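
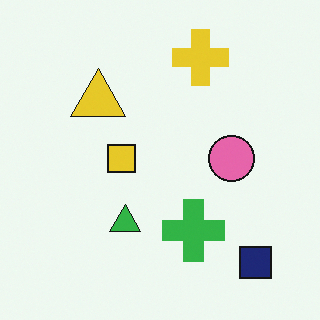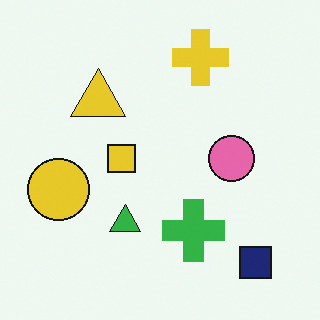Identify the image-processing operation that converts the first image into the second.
The transformation is: overlaid with an additional yellow circle.

A yellow circle appears in the second image that is absent from the first.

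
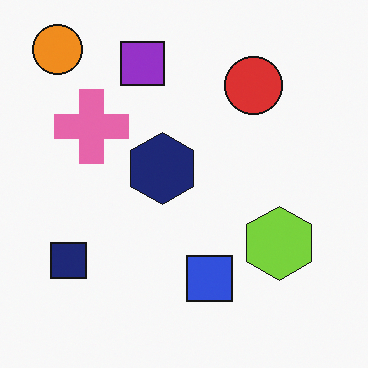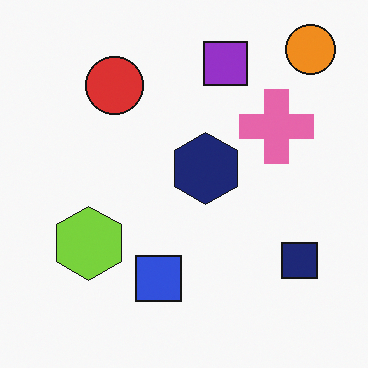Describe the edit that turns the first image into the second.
This is the original image flipped horizontally (left ↔ right).

The orange circle is in the top-left of the first image and the top-right of the second — shapes on opposite sides of the vertical midline have swapped in a mirror flip.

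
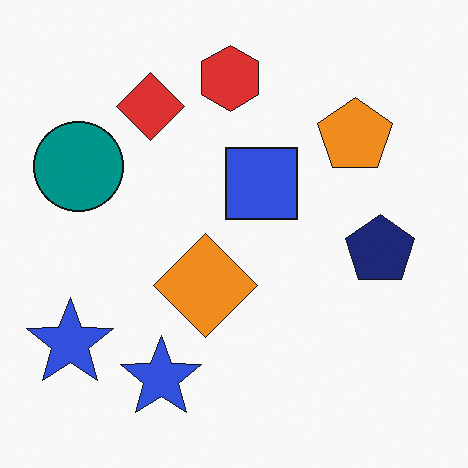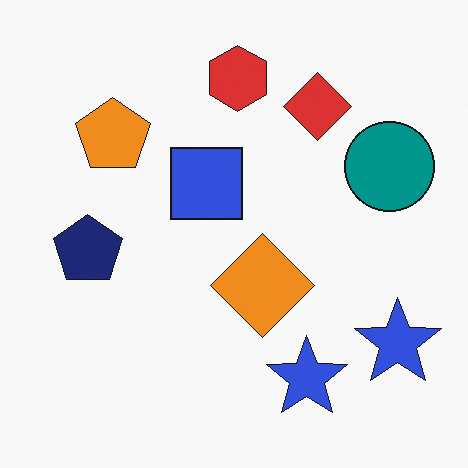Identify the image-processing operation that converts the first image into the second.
This is the original image flipped horizontally (left ↔ right).

The teal circle is in the left of the first image and the right of the second — shapes on opposite sides of the vertical midline have swapped in a mirror flip.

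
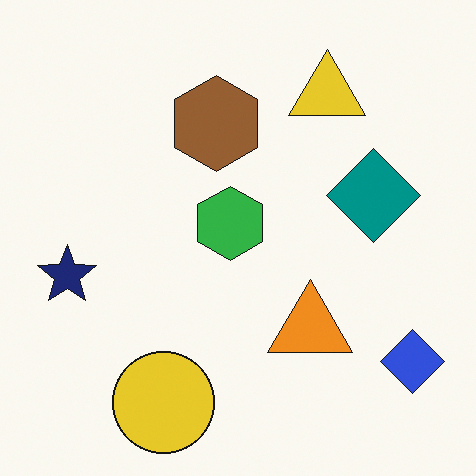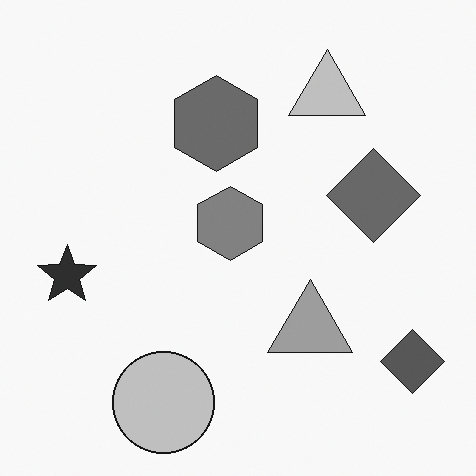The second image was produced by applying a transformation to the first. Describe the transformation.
The transformation is: converted to grayscale.

All color is removed — every shape is now a shade of grey.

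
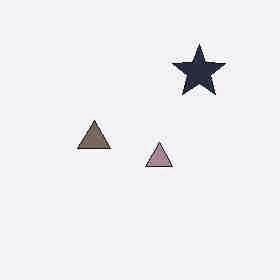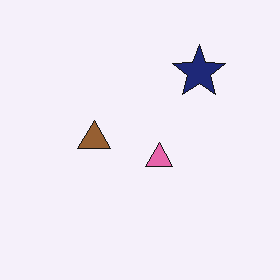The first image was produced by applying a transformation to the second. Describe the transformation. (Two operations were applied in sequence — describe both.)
Degraded with heavy JPEG compression, then heavily desaturated.

Blocky 8×8 compression artifacts appear around shape edges and the flat background shows ringing — characteristic JPEG degradation. All colors are more muted and greyish — a global saturation change.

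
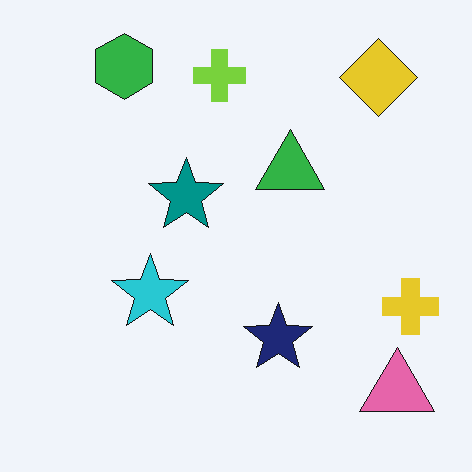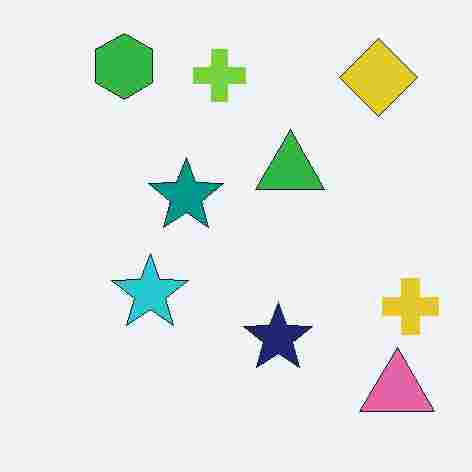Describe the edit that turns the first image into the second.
It was degraded with heavy JPEG compression.

Blocky 8×8 compression artifacts appear around shape edges and the flat background shows ringing — characteristic JPEG degradation.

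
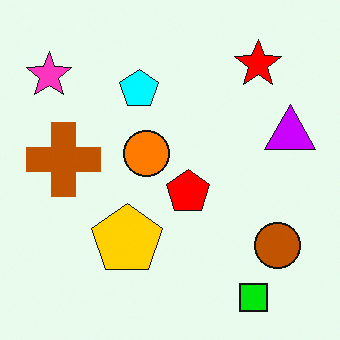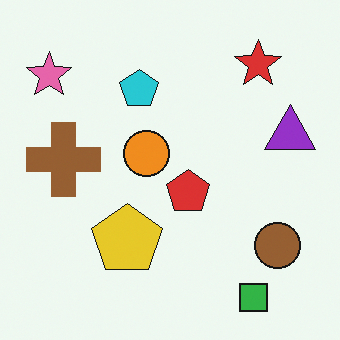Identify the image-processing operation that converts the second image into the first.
It was heavily oversaturated.

All colors are more vivid — a global saturation change.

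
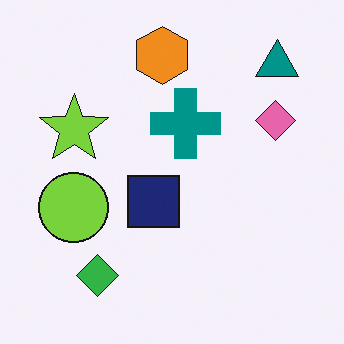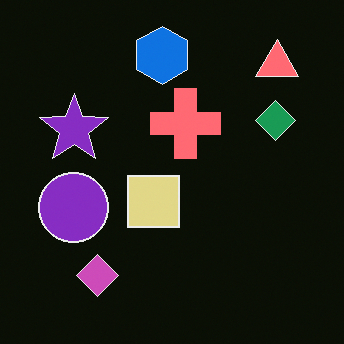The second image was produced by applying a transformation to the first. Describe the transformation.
The transformation is: color-inverted (negative).

The light background has become dark and every shape's color is its complement — a photographic negative.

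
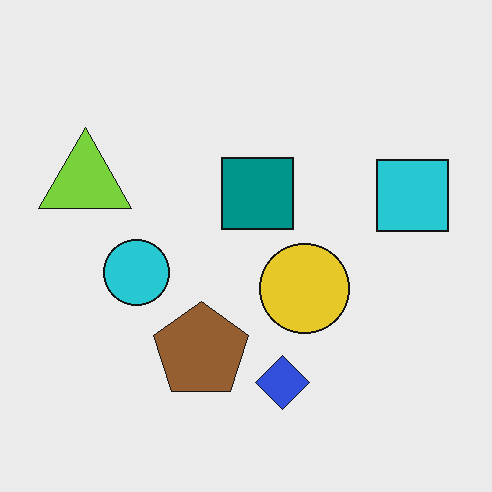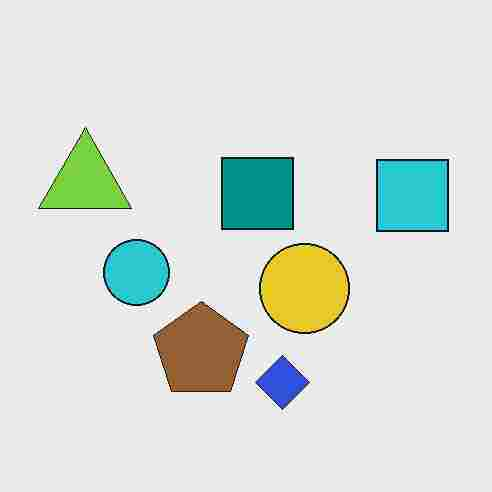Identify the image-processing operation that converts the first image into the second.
The second image is the first heavily JPEG-compressed with obvious blocking artifacts.

Blocky 8×8 compression artifacts appear around shape edges and the flat background shows ringing — characteristic JPEG degradation.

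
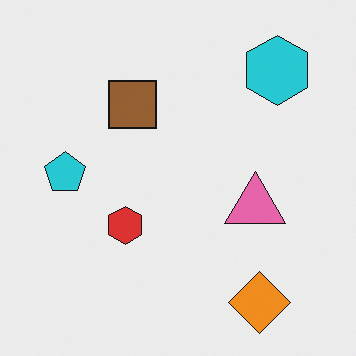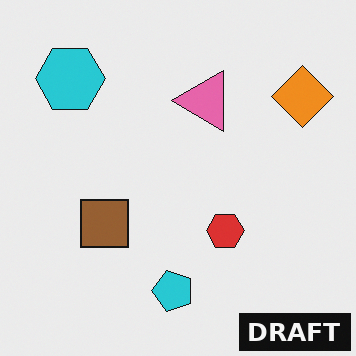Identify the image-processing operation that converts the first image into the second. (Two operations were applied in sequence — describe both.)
The second image is the first rotated 90° counter-clockwise, then watermarked with the text "DRAFT" in the lower-right corner.

The orange diamond sits in the bottom-right of the first image and the top-right of the second — consistent with a whole-image 90° counter-clockwise rotation. A dark label reading "DRAFT" appears in the lower-right corner.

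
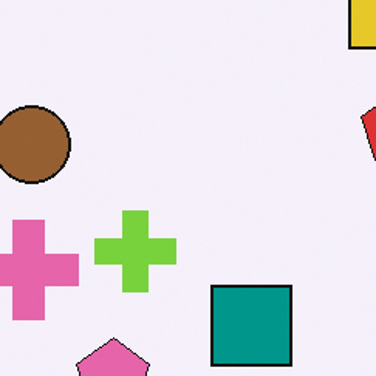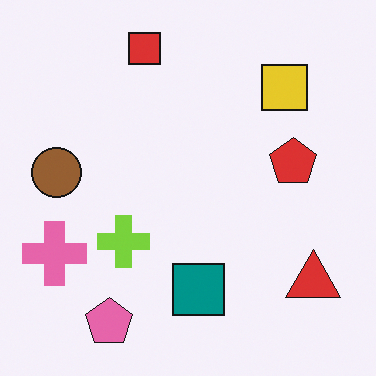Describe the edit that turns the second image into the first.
Cropped slightly and scaled back up.

The visible shapes are larger and the field of view is narrower; shapes near the original edges may be partly or wholly outside the frame — a crop-and-rescale.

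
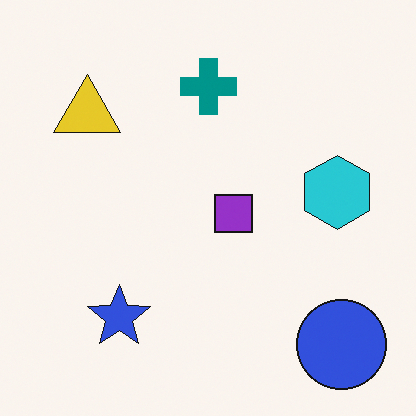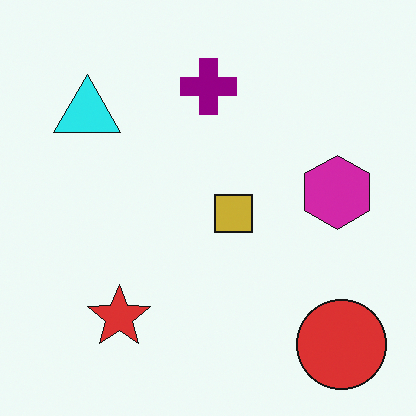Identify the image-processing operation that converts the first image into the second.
The image was hue-shifted by a moderate amount.

Every shape's color has rotated by the same amount around the hue wheel — a uniform hue shift.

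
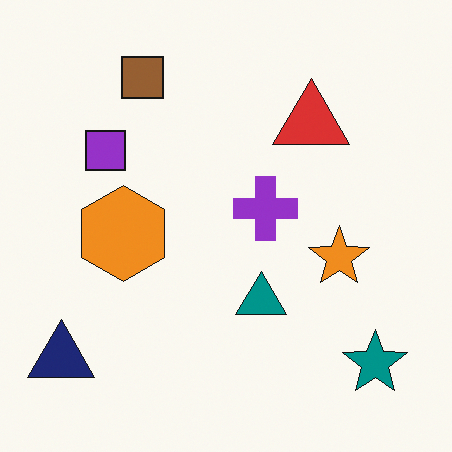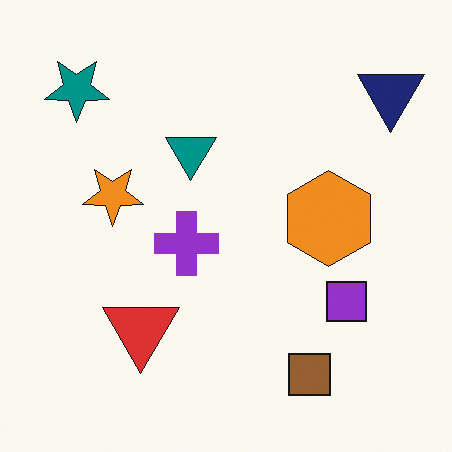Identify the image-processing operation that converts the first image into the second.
The image was rotated 180°.

The navy triangle sits in the bottom-left of the first image and the top-right of the second — consistent with a whole-image 180° rotation.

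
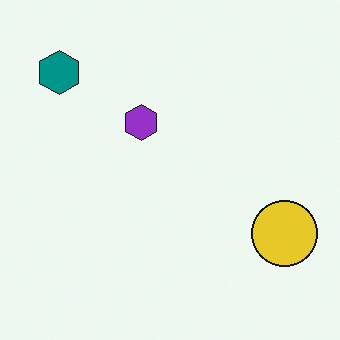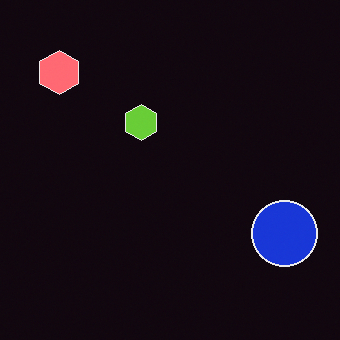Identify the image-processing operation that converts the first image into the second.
It was color-inverted (negative).

The light background has become dark and every shape's color is its complement — a photographic negative.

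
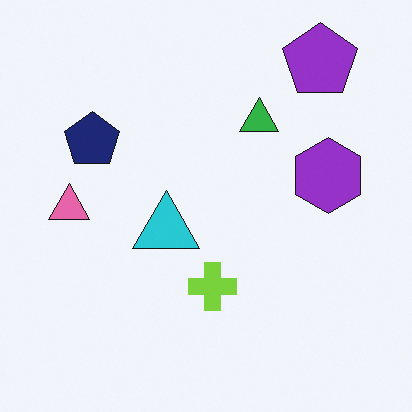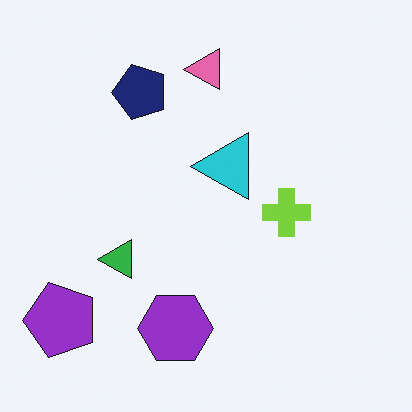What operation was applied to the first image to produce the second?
The second image is the first transposed (reflected across the top-left ↔ bottom-right diagonal).

Shapes have swapped their row and column positions — what was in the top-right is now in the bottom-left — a diagonal reflection.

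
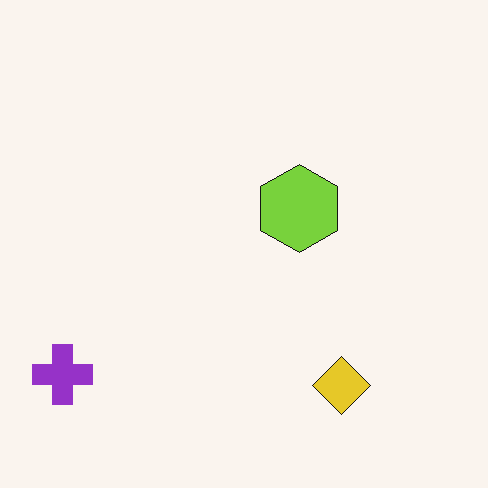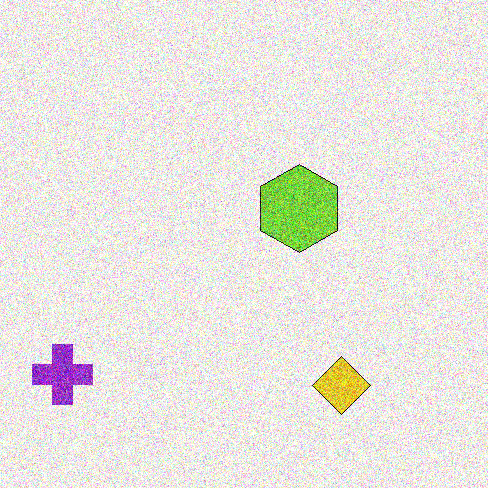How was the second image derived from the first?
The transformation is: degraded with strong gaussian noise.

Random speckle covers the whole image, including the flat background.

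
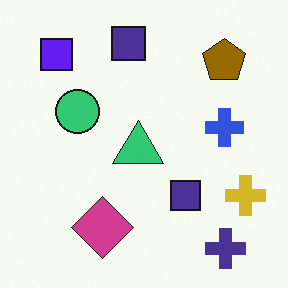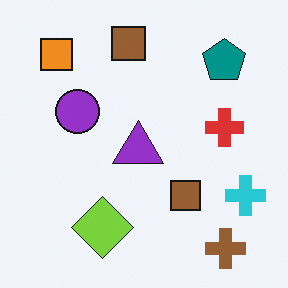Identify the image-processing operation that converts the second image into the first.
The image was hue-shifted through roughly half the color wheel.

Every shape's color has rotated by the same amount around the hue wheel — a uniform hue shift.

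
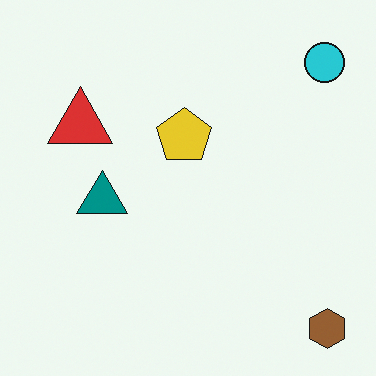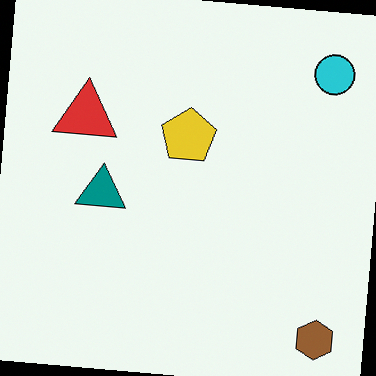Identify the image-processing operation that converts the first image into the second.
The second image is the first rotated clockwise by a slight angle.

Every shape is tilted by the same angle and the image corners show triangular fill wedges — a whole-image rotation by a non-right angle.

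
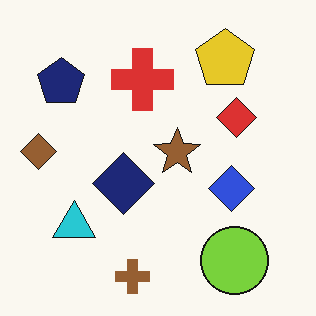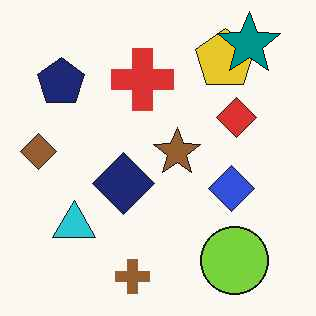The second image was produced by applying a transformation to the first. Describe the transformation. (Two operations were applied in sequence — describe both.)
The transformation is: given moderate JPEG compression, then overlaid with an additional teal star.

Blocky 8×8 compression artifacts appear around shape edges and the flat background shows ringing — characteristic JPEG degradation. A teal star appears in the second image that is absent from the first.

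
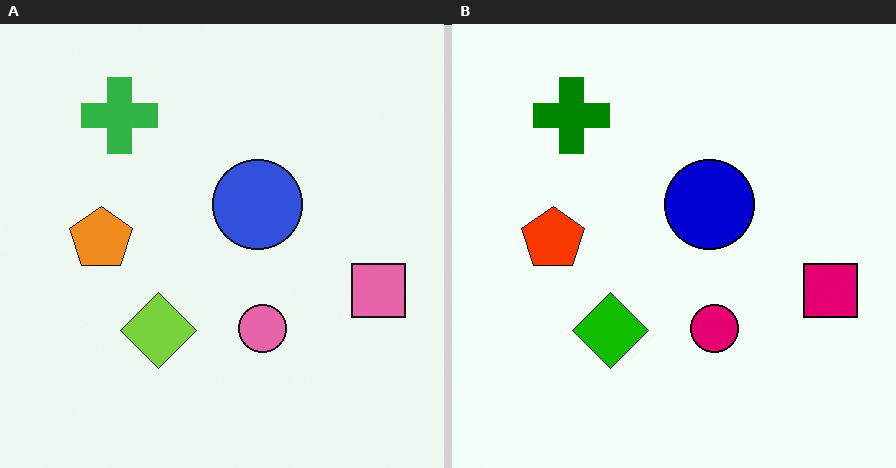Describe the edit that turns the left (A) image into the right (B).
The image was given much higher contrast.

Tones are pushed away from mid-grey across the whole image — a global contrast change.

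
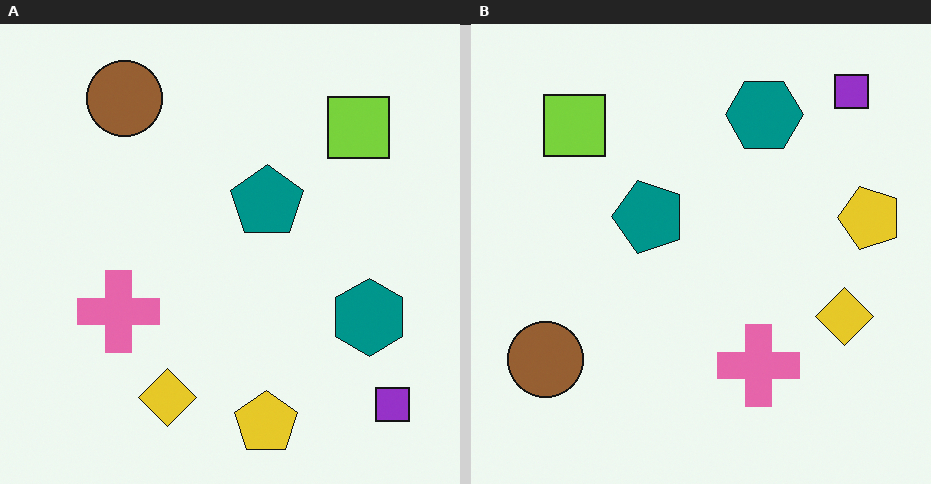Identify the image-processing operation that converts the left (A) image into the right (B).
The right (B) image is the left (A) rotated 90° counter-clockwise.

The purple square sits in the bottom-right of the left (A) image and the top-right of the right (B) — consistent with a whole-image 90° counter-clockwise rotation.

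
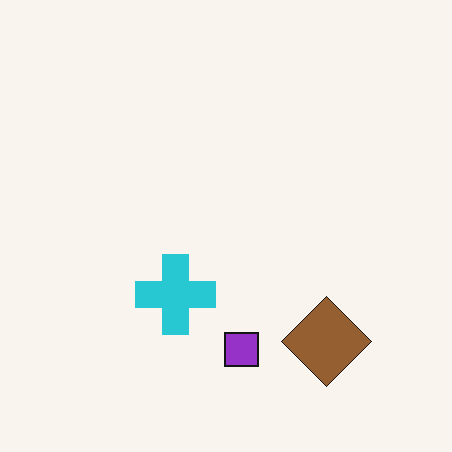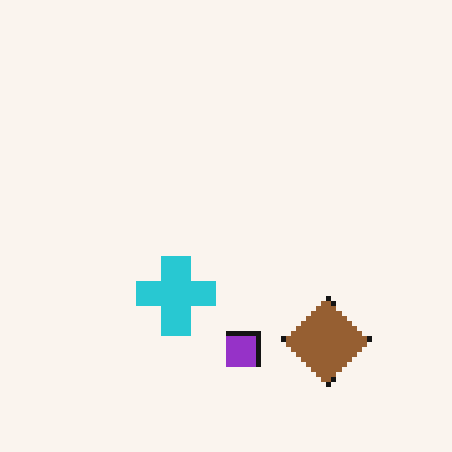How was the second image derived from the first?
The image was mildly pixelated.

Shapes are reduced to large square blocks; fine edges and outlines are lost — a downscale-then-upscale (mosaic) effect.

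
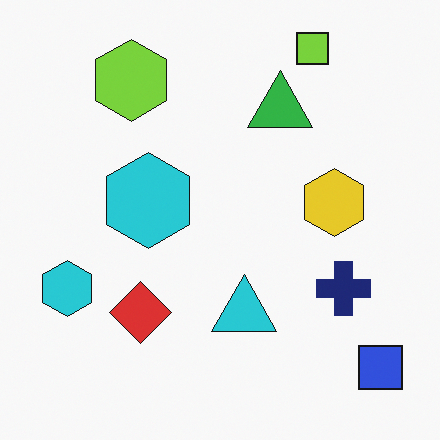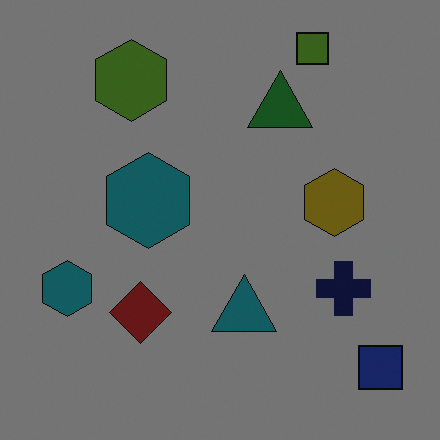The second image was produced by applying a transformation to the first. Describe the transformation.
The transformation is: substantially darkened.

Every pixel — background and shapes alike — is uniformly darkened.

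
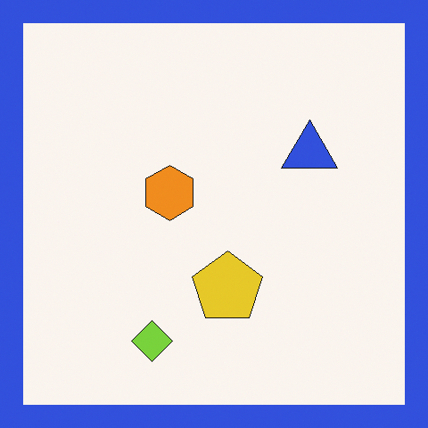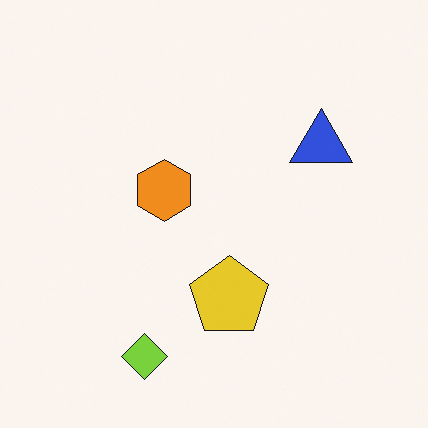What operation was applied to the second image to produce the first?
Framed with a blue border.

A solid blue frame runs around the edge of the first image, with the content slightly shrunk inside it.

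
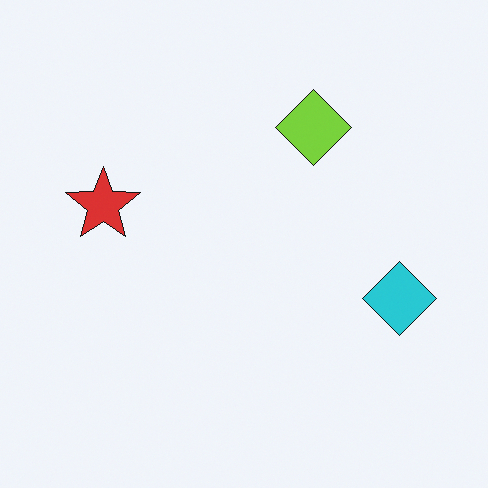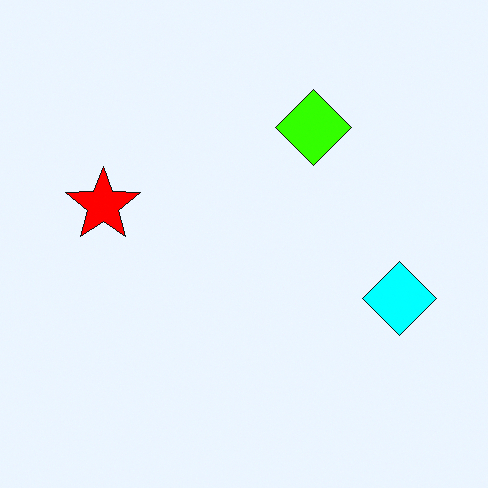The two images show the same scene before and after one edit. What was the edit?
This is the original image heavily oversaturated.

All colors are more vivid — a global saturation change.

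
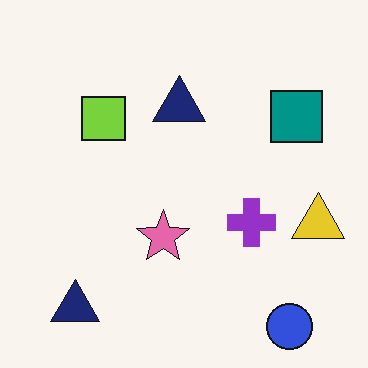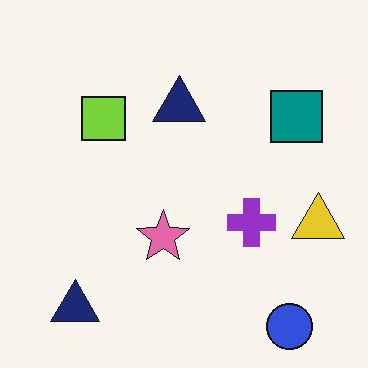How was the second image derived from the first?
The image was given moderate JPEG compression.

Blocky 8×8 compression artifacts appear around shape edges and the flat background shows ringing — characteristic JPEG degradation.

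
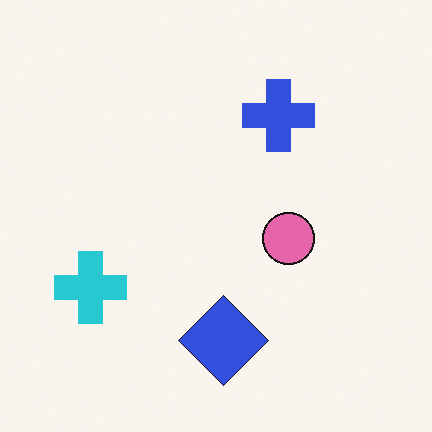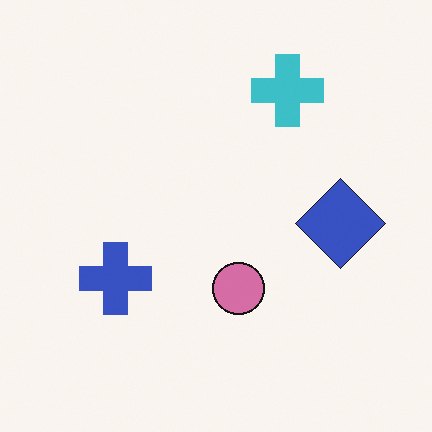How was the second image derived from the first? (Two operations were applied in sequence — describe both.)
The transformation is: transposed (reflected across the top-left ↔ bottom-right diagonal), then slightly desaturated.

Shapes have swapped their row and column positions — what was in the top-right is now in the bottom-left — a diagonal reflection. All colors are more muted and greyish — a global saturation change.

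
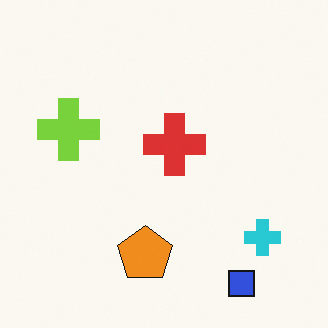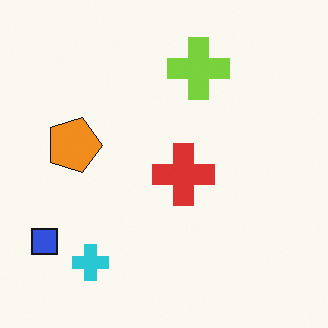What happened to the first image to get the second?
The transformation is: rotated 90° clockwise.

The blue square sits in the bottom-right of the first image and the bottom-left of the second — consistent with a whole-image 90° clockwise rotation.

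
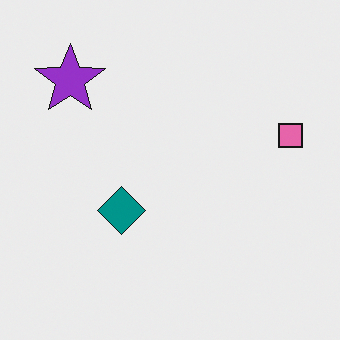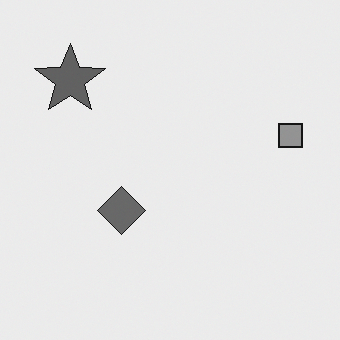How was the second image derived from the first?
Converted to grayscale.

All color is removed — every shape is now a shade of grey.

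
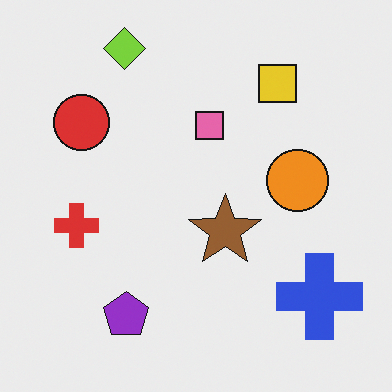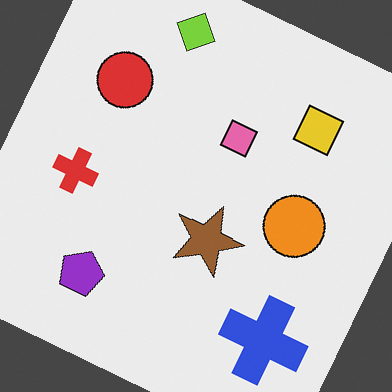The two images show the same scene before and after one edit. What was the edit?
The transformation is: rotated clockwise by a moderate amount.

Every shape is tilted by the same angle and the image corners show triangular fill wedges — a whole-image rotation by a non-right angle.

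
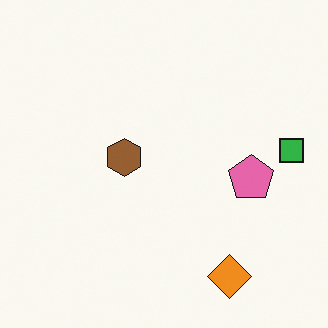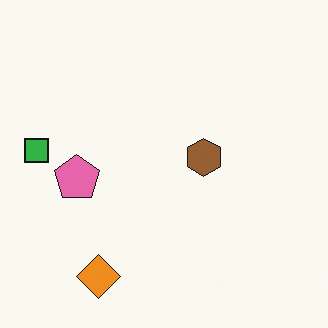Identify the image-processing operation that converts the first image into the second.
The image was flipped horizontally (left ↔ right).

The green square is in the right of the first image and the left of the second — shapes on opposite sides of the vertical midline have swapped in a mirror flip.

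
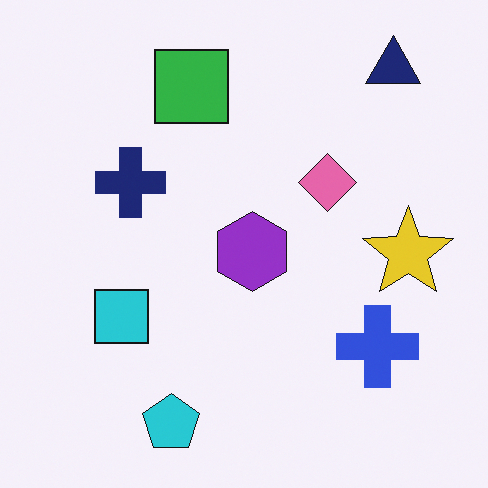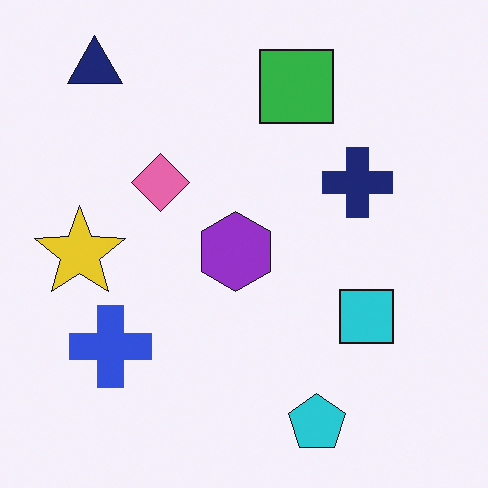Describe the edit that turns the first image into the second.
The second image is the first flipped horizontally (left ↔ right).

The yellow star is in the right of the first image and the left of the second — shapes on opposite sides of the vertical midline have swapped in a mirror flip.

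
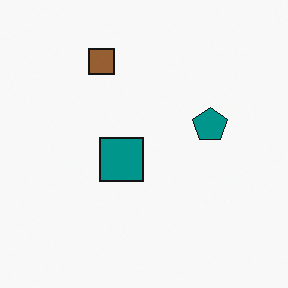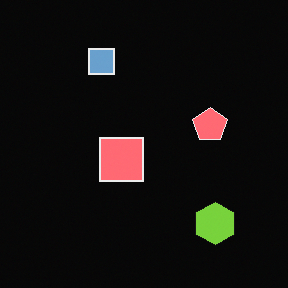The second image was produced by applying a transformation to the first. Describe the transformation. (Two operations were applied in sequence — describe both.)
The transformation is: color-inverted (negative), then overlaid with an additional lime hexagon.

The light background has become dark and every shape's color is its complement — a photographic negative. A lime hexagon appears in the second image that is absent from the first.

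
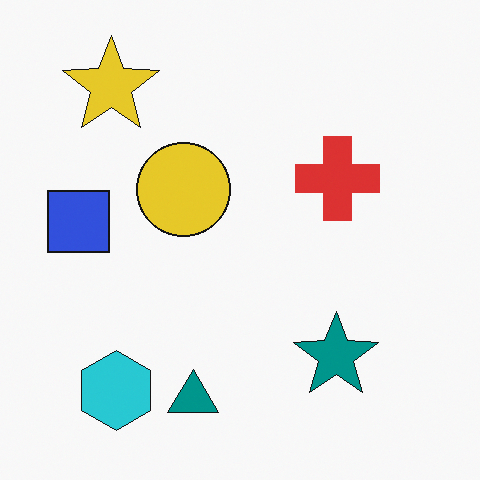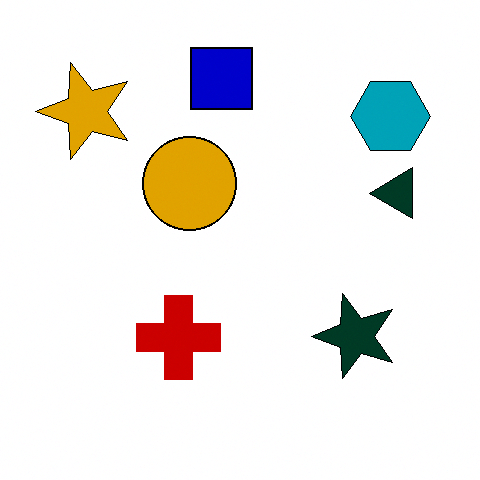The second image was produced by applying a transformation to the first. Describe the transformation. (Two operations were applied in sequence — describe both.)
The transformation is: transposed (reflected across the top-left ↔ bottom-right diagonal), then given much higher contrast.

Shapes have swapped their row and column positions — what was in the top-right is now in the bottom-left — a diagonal reflection. Tones are pushed away from mid-grey across the whole image — a global contrast change.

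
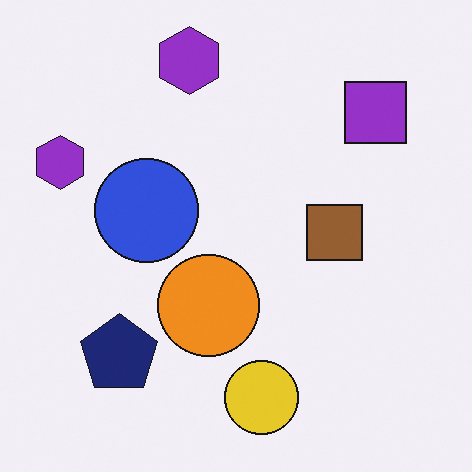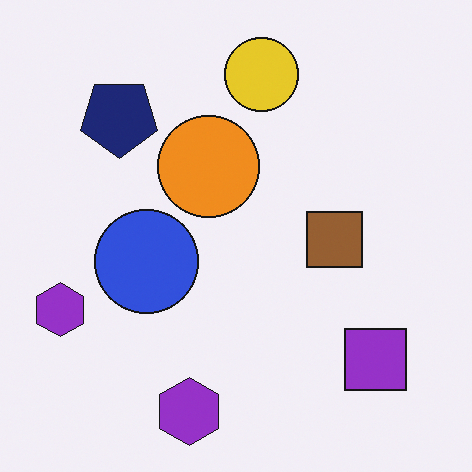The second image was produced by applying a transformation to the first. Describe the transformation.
This is the original image flipped vertically (top ↔ bottom).

The yellow circle is in the bottom of the first image and the top of the second — shapes on opposite sides of the horizontal midline have swapped in a mirror flip.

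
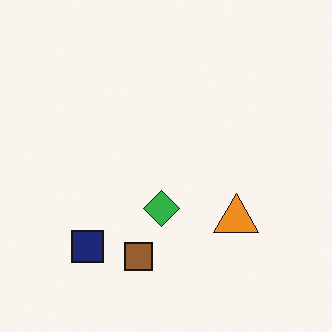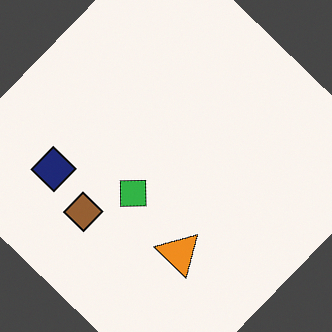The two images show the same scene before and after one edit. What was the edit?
This is the original image rotated clockwise by a large amount — several tens of degrees.

Every shape is tilted by the same angle and the image corners show triangular fill wedges — a whole-image rotation by a non-right angle.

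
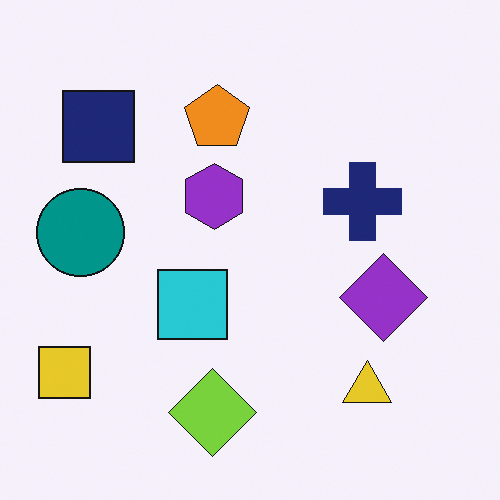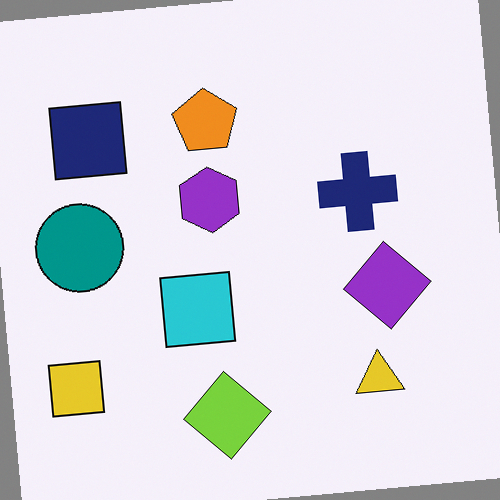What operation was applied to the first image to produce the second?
Rotated counter-clockwise by a small amount.

Every shape is tilted by the same angle and the image corners show triangular fill wedges — a whole-image rotation by a non-right angle.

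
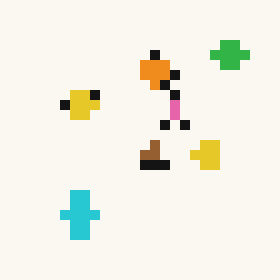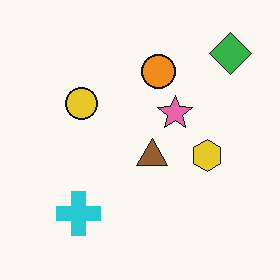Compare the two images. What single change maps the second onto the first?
It was heavily pixelated into large blocks.

Shapes are reduced to large square blocks; fine edges and outlines are lost — a downscale-then-upscale (mosaic) effect.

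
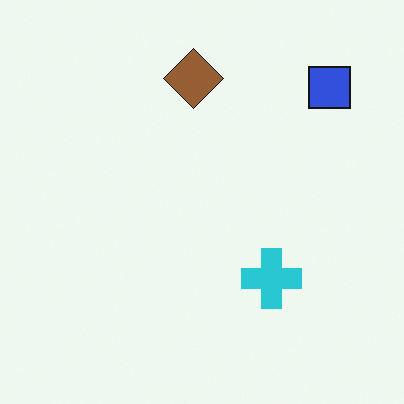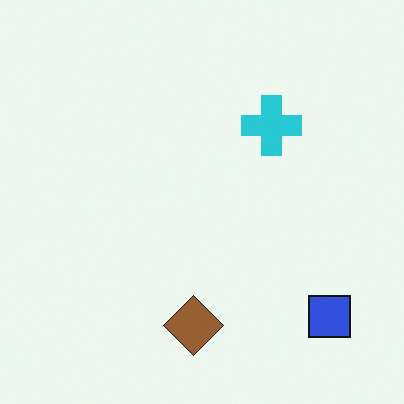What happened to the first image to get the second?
The second image is the first flipped vertically (top ↔ bottom).

The brown diamond is in the top of the first image and the bottom of the second — shapes on opposite sides of the horizontal midline have swapped in a mirror flip.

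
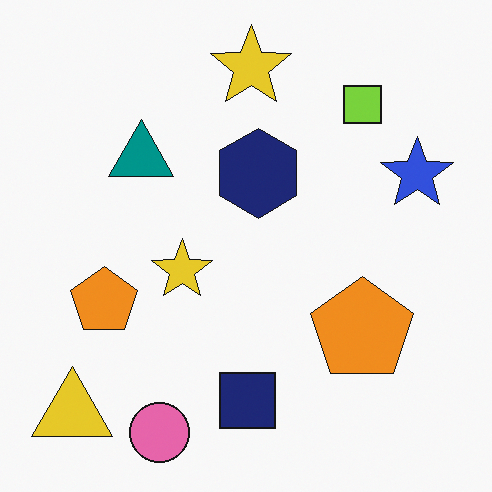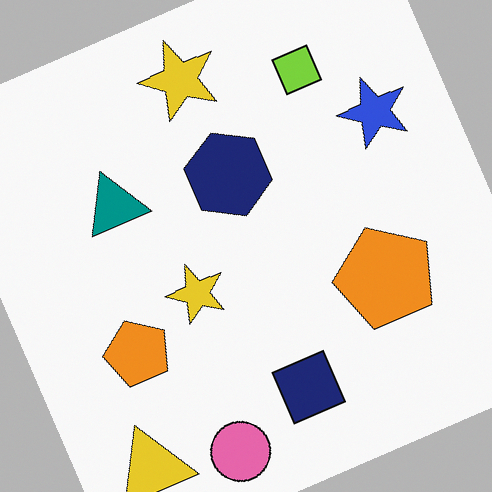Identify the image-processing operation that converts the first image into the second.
It was rotated counter-clockwise by a clearly visible amount.

Every shape is tilted by the same angle and the image corners show triangular fill wedges — a whole-image rotation by a non-right angle.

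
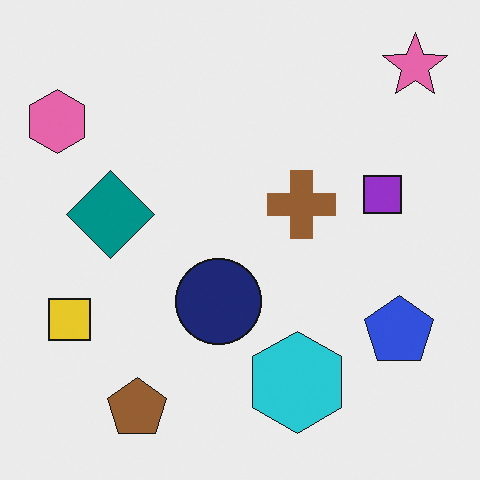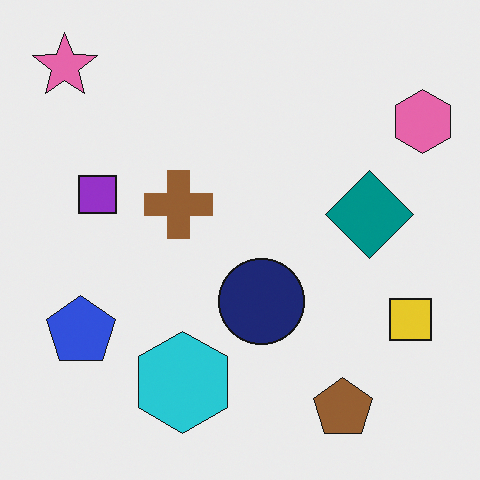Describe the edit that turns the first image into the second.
This is the original image flipped horizontally (left ↔ right).

The pink hexagon is in the top-left of the first image and the top-right of the second — shapes on opposite sides of the vertical midline have swapped in a mirror flip.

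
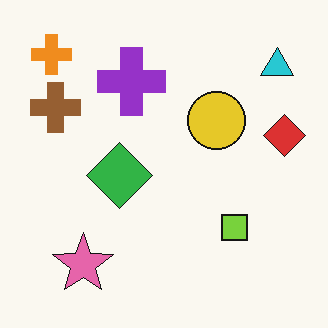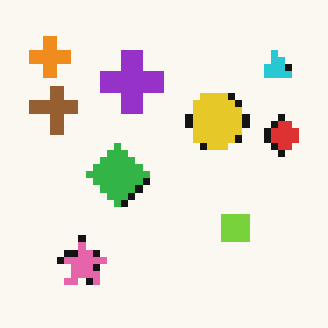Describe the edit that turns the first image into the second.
The image was pixelated into visible square blocks.

Shapes are reduced to large square blocks; fine edges and outlines are lost — a downscale-then-upscale (mosaic) effect.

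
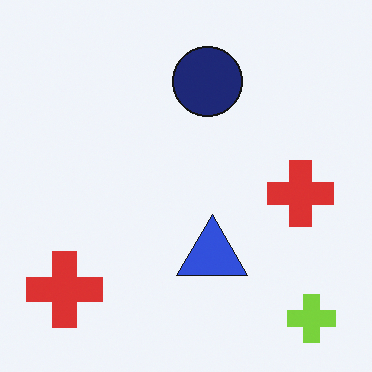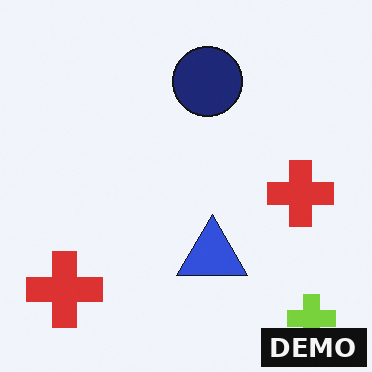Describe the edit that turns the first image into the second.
The image was watermarked with the text "DEMO" in the lower-right corner.

A dark label reading "DEMO" appears in the lower-right corner.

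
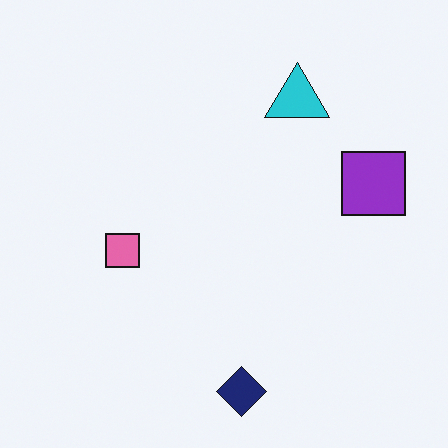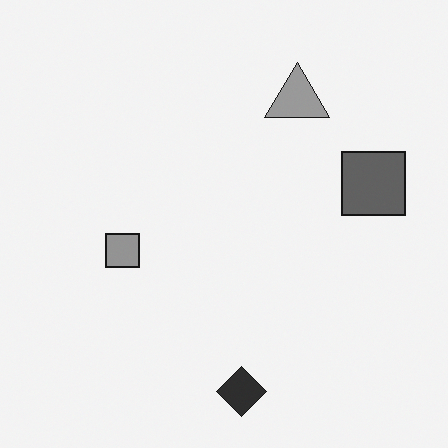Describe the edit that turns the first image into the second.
The second image is the first converted to grayscale.

All color is removed — every shape is now a shade of grey.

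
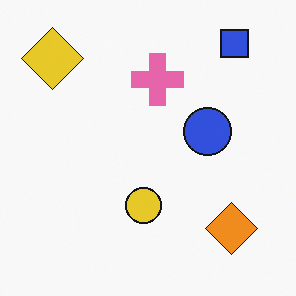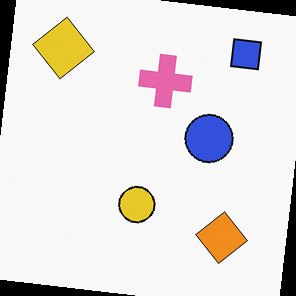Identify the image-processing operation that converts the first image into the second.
The image was rotated clockwise by a slight angle.

Every shape is tilted by the same angle and the image corners show triangular fill wedges — a whole-image rotation by a non-right angle.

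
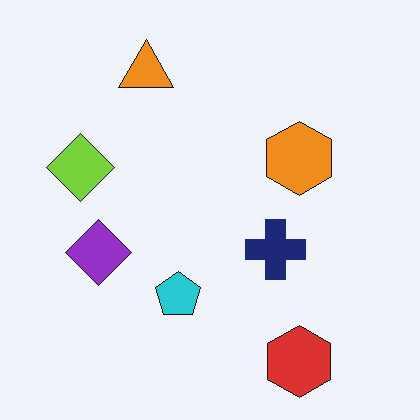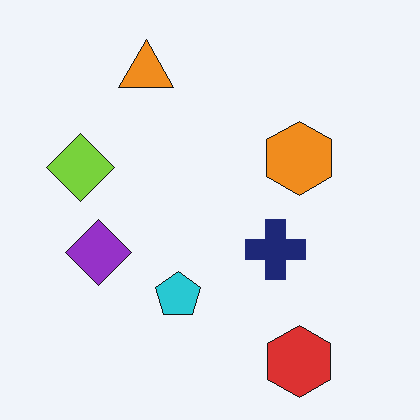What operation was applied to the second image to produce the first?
This is the original image JPEG-compressed with visible artifacts.

Blocky 8×8 compression artifacts appear around shape edges and the flat background shows ringing — characteristic JPEG degradation.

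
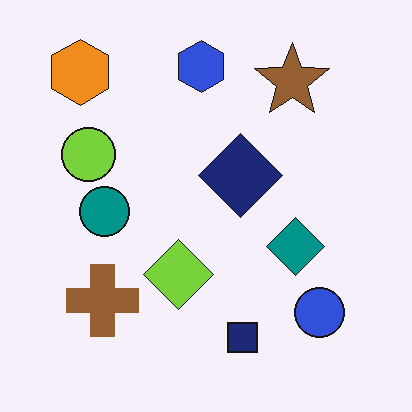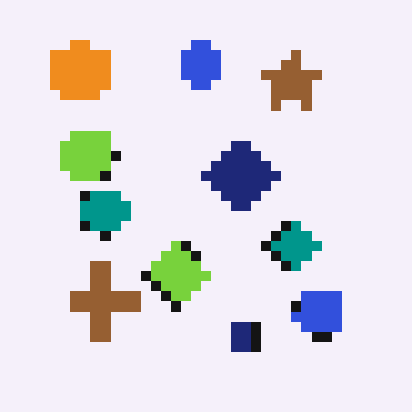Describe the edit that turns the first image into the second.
The image was coarsely pixelated.

Shapes are reduced to large square blocks; fine edges and outlines are lost — a downscale-then-upscale (mosaic) effect.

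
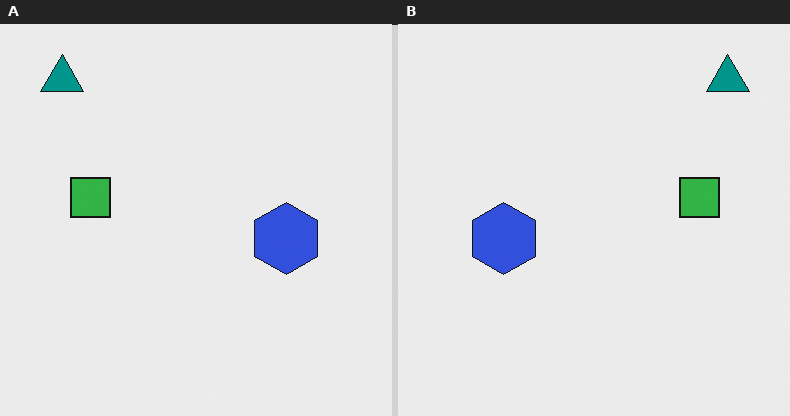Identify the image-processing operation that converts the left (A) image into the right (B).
The right (B) image is the left (A) flipped horizontally (left ↔ right).

The teal triangle is in the top-left of the left (A) image and the top-right of the right (B) — shapes on opposite sides of the vertical midline have swapped in a mirror flip.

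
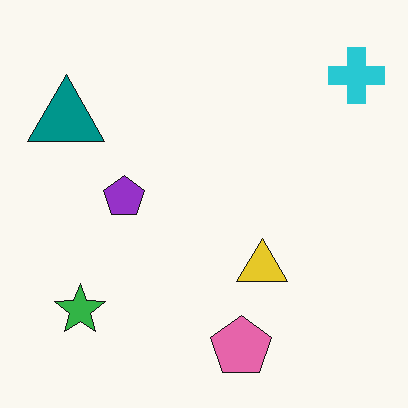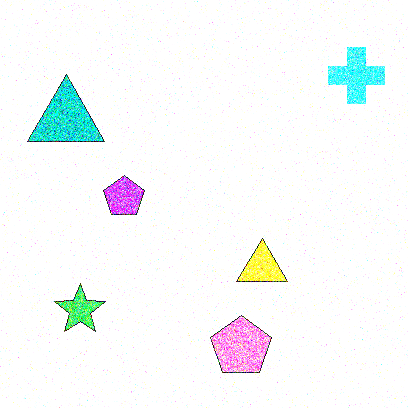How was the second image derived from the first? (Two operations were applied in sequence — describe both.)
The second image is the first degraded with strong gaussian noise, then brightened a lot.

Random speckle covers the whole image, including the flat background. Every pixel — background and shapes alike — is uniformly brightened.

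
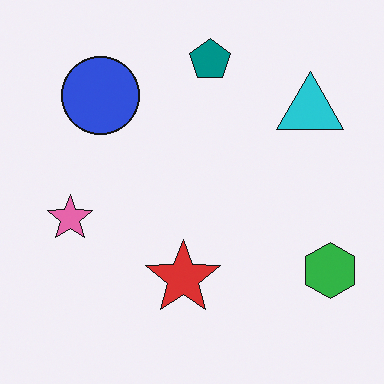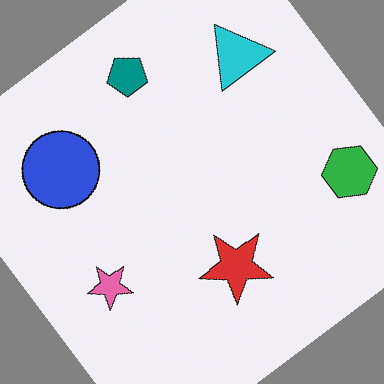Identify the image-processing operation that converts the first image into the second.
The transformation is: rotated counter-clockwise by a large amount — several tens of degrees.

Every shape is tilted by the same angle and the image corners show triangular fill wedges — a whole-image rotation by a non-right angle.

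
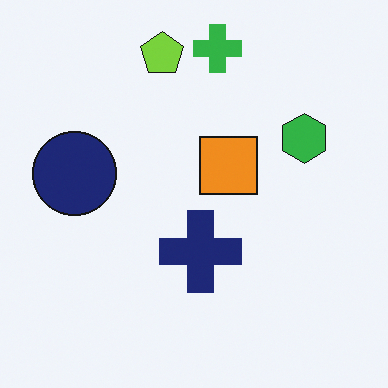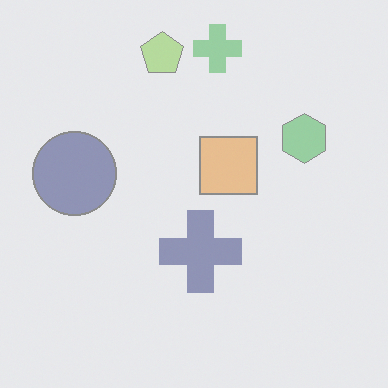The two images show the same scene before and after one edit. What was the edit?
This is the original image washed out (contrast reduced).

Tones are pushed toward mid-grey across the whole image — a global contrast change.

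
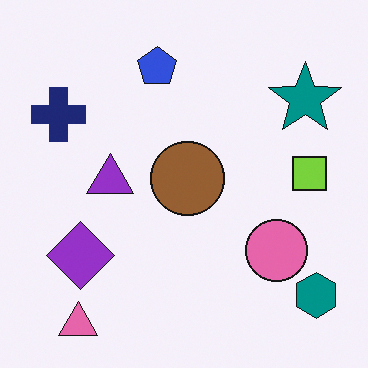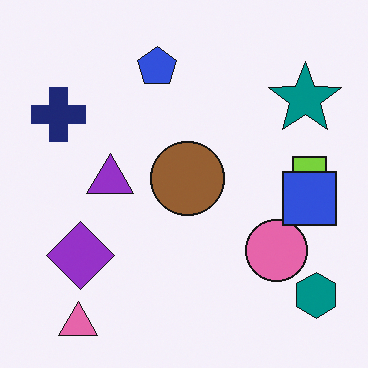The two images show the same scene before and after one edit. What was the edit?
The image was overlaid with an additional blue square.

A blue square appears in the second image that is absent from the first.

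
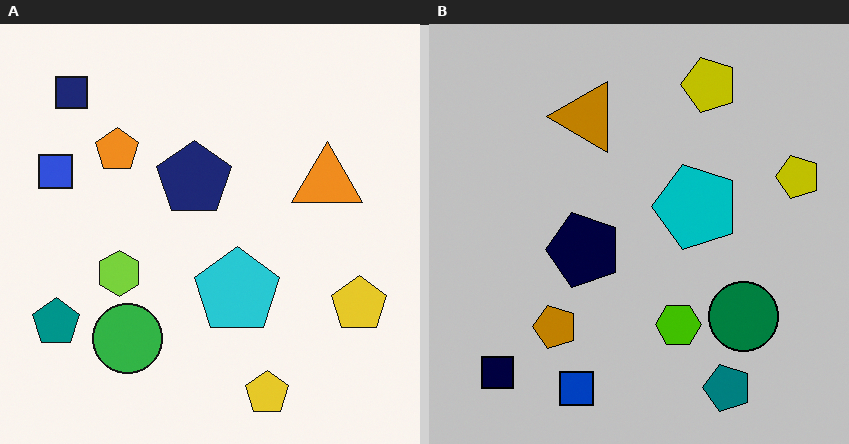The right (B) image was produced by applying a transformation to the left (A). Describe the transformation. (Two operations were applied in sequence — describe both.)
Rotated 90° counter-clockwise, then heavily posterized to just a handful of flat colors.

The navy square sits in the top-left of the left (A) image and the bottom-left of the right (B) — consistent with a whole-image 90° counter-clockwise rotation. Each flat color has snapped to a coarser quantized level — most visibly, the near-white background has dropped to a flat grey.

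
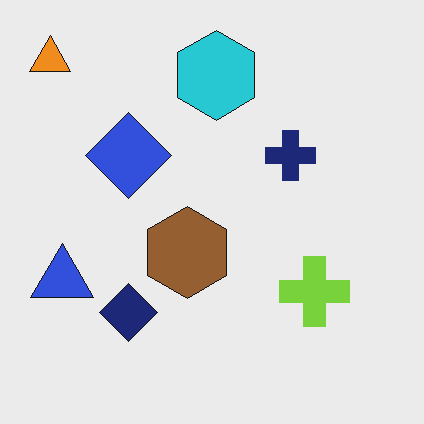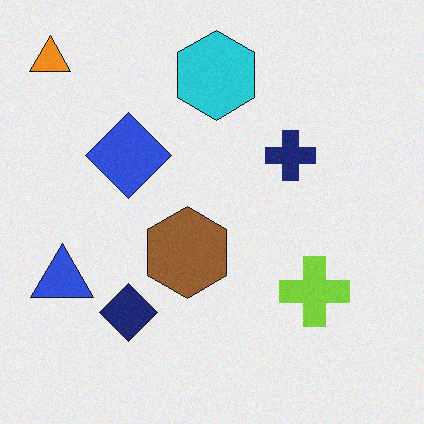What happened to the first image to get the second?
Degraded with light additive noise.

Random speckle covers the whole image, including the flat background.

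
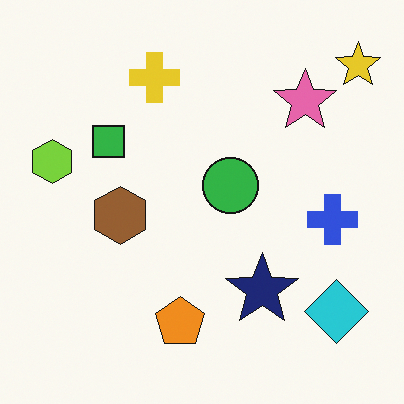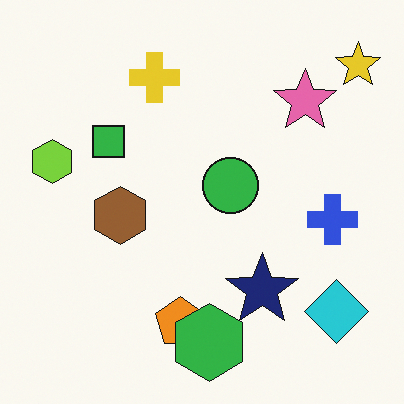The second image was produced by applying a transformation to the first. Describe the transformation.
The transformation is: overlaid with an additional green hexagon.

A green hexagon appears in the second image that is absent from the first.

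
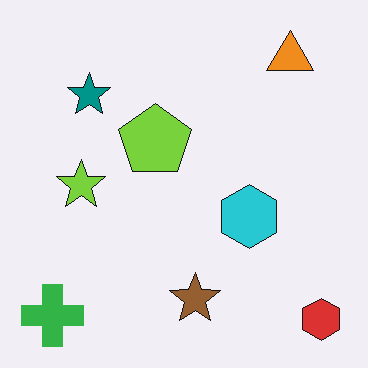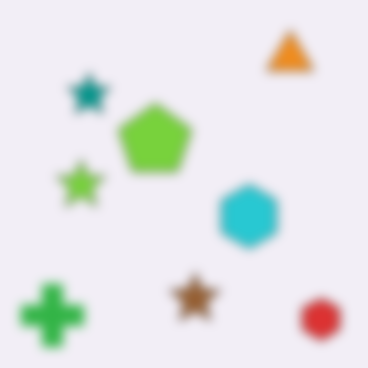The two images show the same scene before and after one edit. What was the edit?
Strongly gaussian-blurred.

Shape edges and outlines are uniformly softened across the whole image.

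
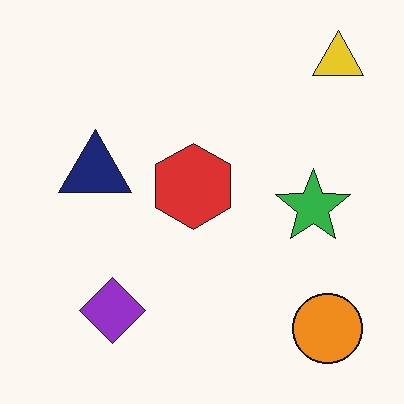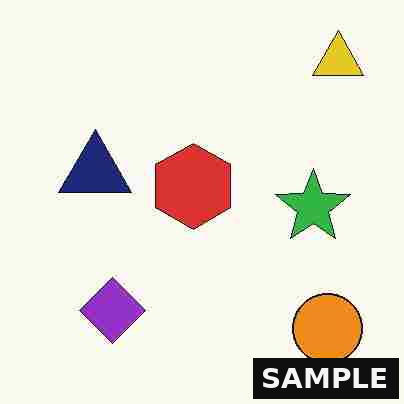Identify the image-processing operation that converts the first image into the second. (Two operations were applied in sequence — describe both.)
The image was heavily JPEG-compressed with obvious blocking artifacts, then watermarked with the text "SAMPLE" in the lower-right corner.

Blocky 8×8 compression artifacts appear around shape edges and the flat background shows ringing — characteristic JPEG degradation. A dark label reading "SAMPLE" appears in the lower-right corner.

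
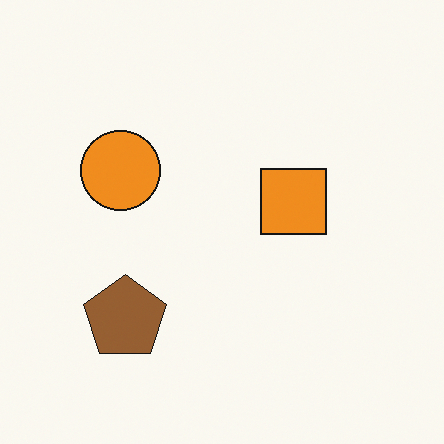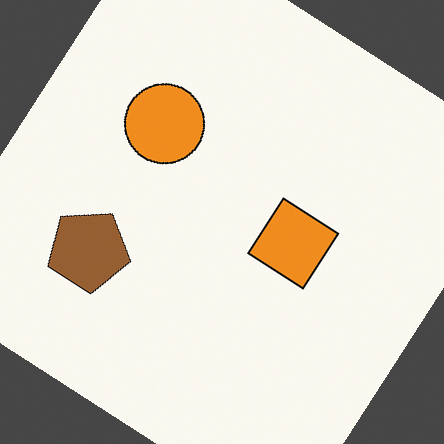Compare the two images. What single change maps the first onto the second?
This is the original image rotated clockwise by a large amount — several tens of degrees.

Every shape is tilted by the same angle and the image corners show triangular fill wedges — a whole-image rotation by a non-right angle.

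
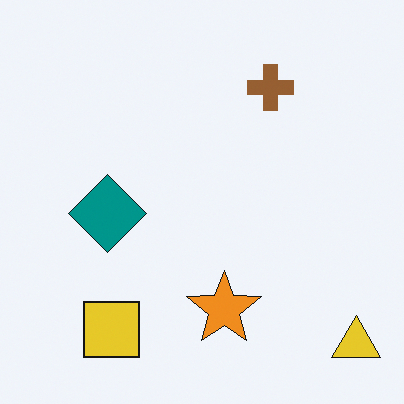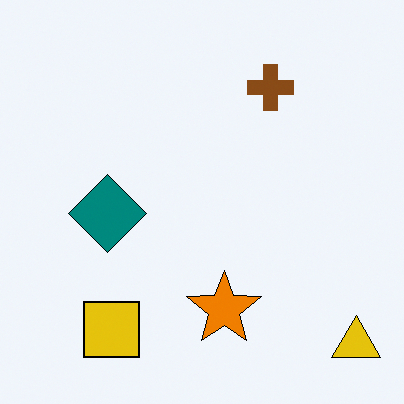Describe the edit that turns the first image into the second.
The second image is the first given slightly increased contrast.

Tones are pushed away from mid-grey across the whole image — a global contrast change.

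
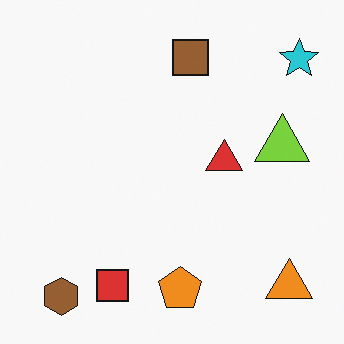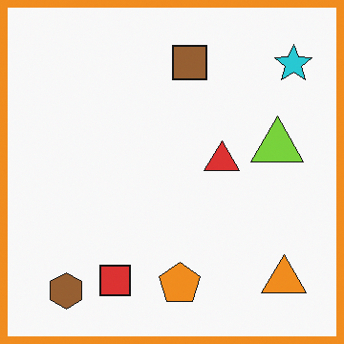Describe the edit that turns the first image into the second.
The transformation is: framed with a orange border.

A solid orange frame runs around the edge of the second image, with the content slightly shrunk inside it.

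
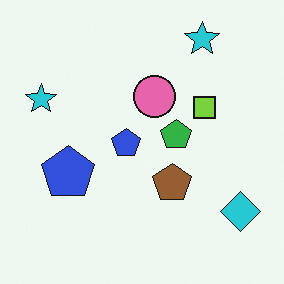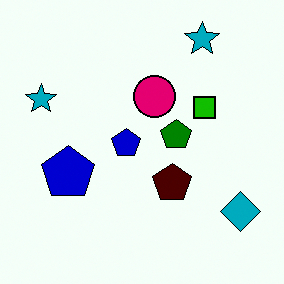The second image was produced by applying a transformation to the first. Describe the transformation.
The second image is the first given much higher contrast.

Tones are pushed away from mid-grey across the whole image — a global contrast change.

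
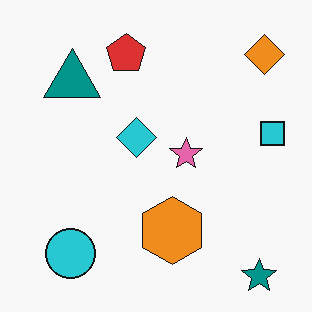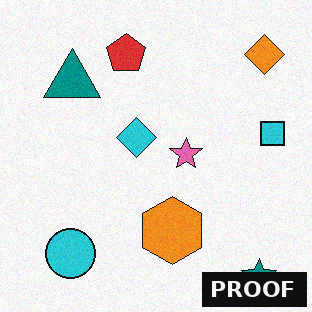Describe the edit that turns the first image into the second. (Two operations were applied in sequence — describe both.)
Degraded with subtle gaussian noise, then watermarked with the text "PROOF" in the lower-right corner.

Random speckle covers the whole image, including the flat background. A dark label reading "PROOF" appears in the lower-right corner.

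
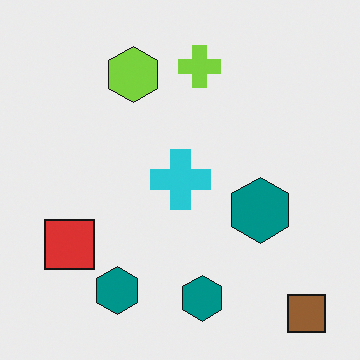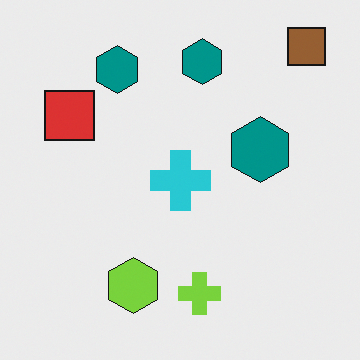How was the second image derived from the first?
The image was flipped vertically (top ↔ bottom).

The brown square is in the bottom-right of the first image and the top-right of the second — shapes on opposite sides of the horizontal midline have swapped in a mirror flip.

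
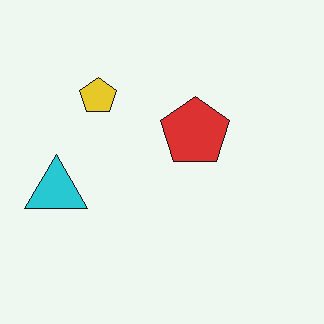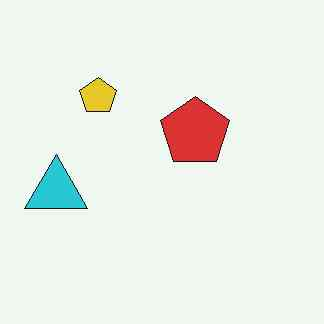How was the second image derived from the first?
The image was given moderate JPEG compression.

Blocky 8×8 compression artifacts appear around shape edges and the flat background shows ringing — characteristic JPEG degradation.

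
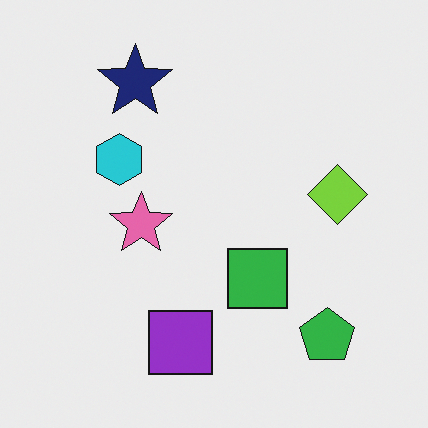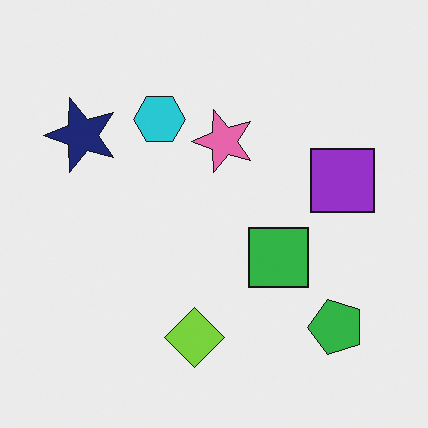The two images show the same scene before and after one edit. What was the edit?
The image was transposed (reflected across the top-left ↔ bottom-right diagonal).

Shapes have swapped their row and column positions — what was in the top-right is now in the bottom-left — a diagonal reflection.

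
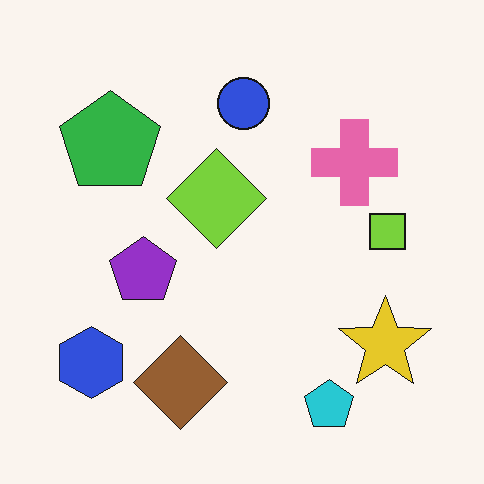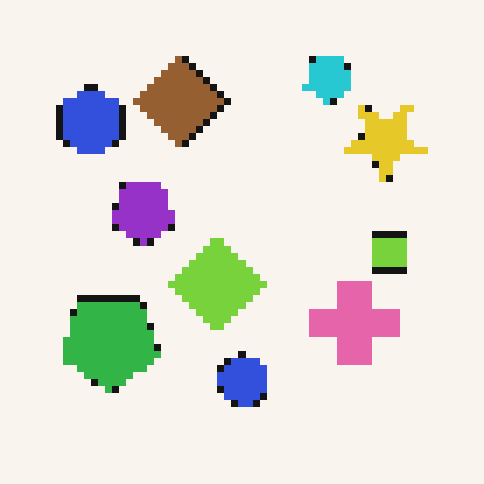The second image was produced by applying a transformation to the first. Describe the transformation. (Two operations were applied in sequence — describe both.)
It was flipped vertically (top ↔ bottom), then moderately pixelated.

The cyan pentagon is in the bottom-right of the first image and the top-right of the second — shapes on opposite sides of the horizontal midline have swapped in a mirror flip. Shapes are reduced to large square blocks; fine edges and outlines are lost — a downscale-then-upscale (mosaic) effect.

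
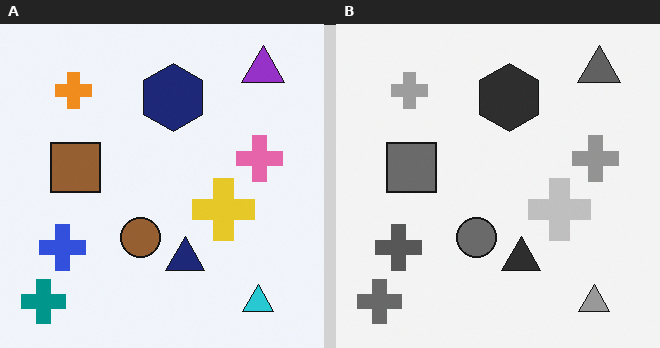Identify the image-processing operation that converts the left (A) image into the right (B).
The transformation is: converted to grayscale.

All color is removed — every shape is now a shade of grey.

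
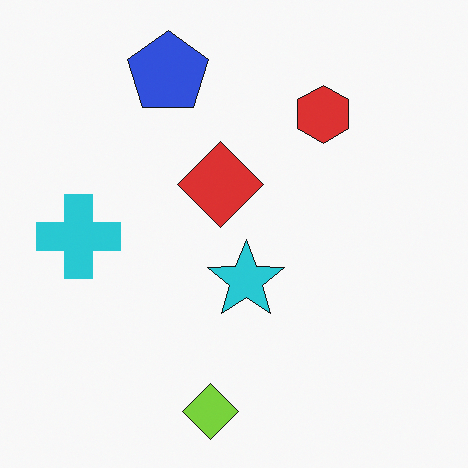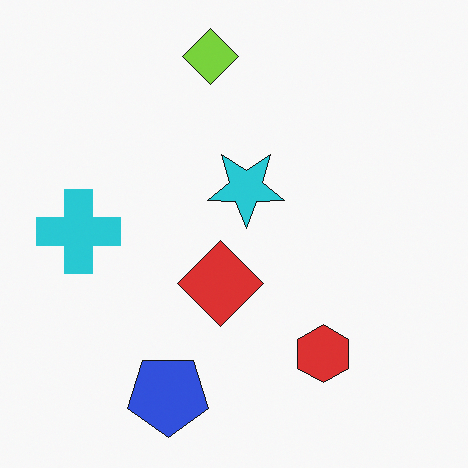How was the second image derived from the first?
The image was flipped vertically (top ↔ bottom).

The lime diamond is in the bottom of the first image and the top of the second — shapes on opposite sides of the horizontal midline have swapped in a mirror flip.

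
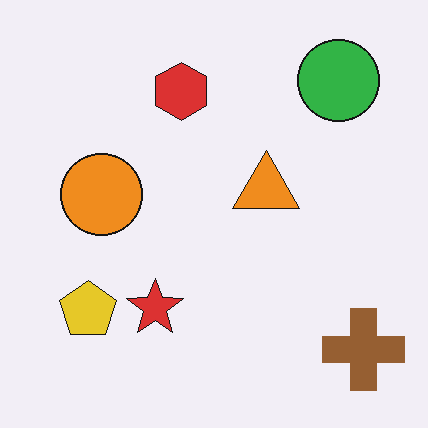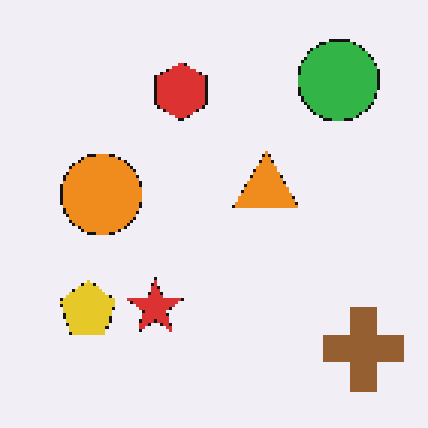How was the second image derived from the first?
It was mildly pixelated.

Shapes are reduced to large square blocks; fine edges and outlines are lost — a downscale-then-upscale (mosaic) effect.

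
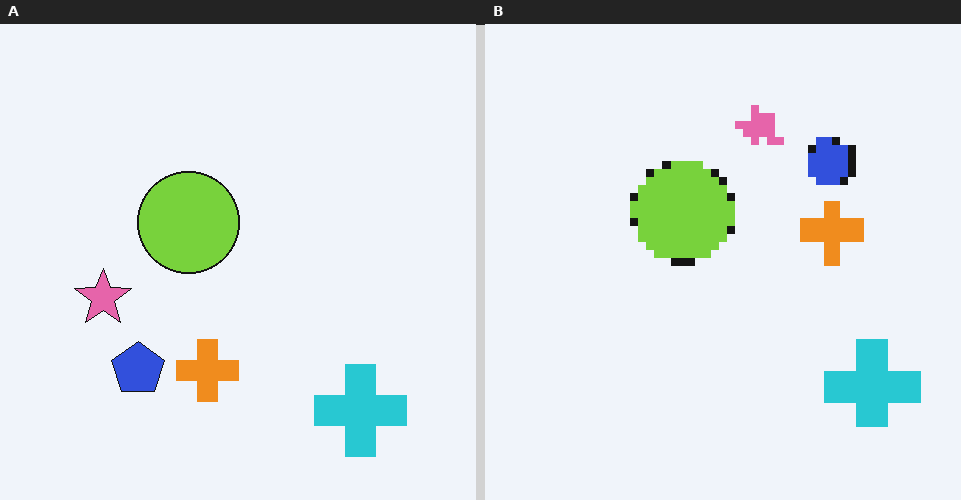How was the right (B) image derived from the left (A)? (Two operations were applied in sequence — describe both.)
This is the original image transposed (reflected across the top-left ↔ bottom-right diagonal), then pixelated into visible square blocks.

Shapes have swapped their row and column positions — what was in the top-right is now in the bottom-left — a diagonal reflection. Shapes are reduced to large square blocks; fine edges and outlines are lost — a downscale-then-upscale (mosaic) effect.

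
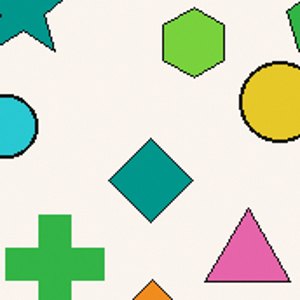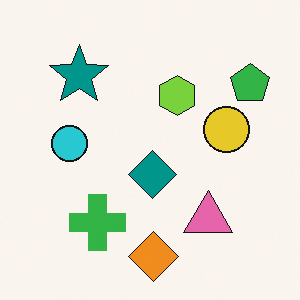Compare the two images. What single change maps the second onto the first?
This is the original image cropped tightly and scaled back up.

The visible shapes are larger and the field of view is narrower; shapes near the original edges may be partly or wholly outside the frame — a crop-and-rescale.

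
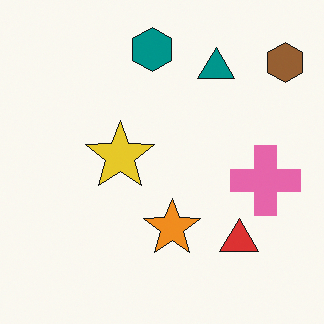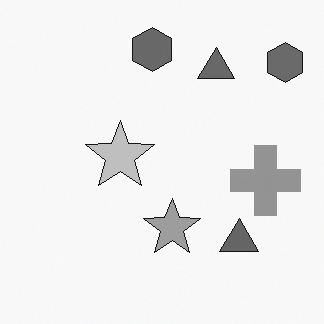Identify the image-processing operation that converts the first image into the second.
This is the original image converted to grayscale.

All color is removed — every shape is now a shade of grey.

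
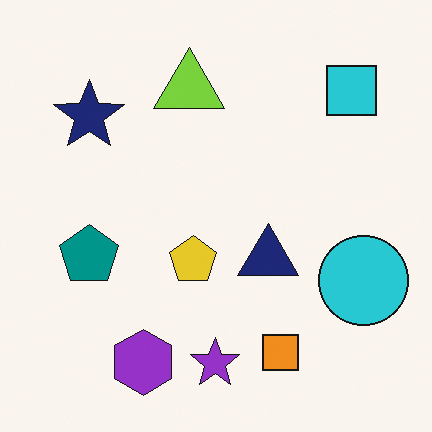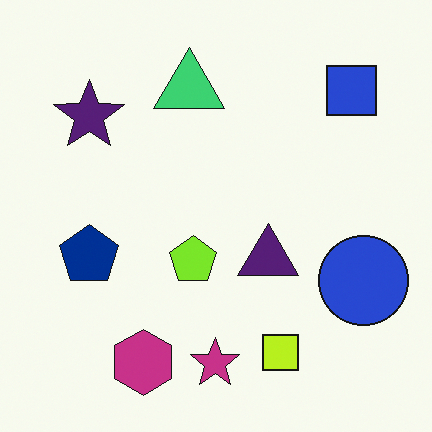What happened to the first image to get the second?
The image was hue-shifted slightly.

Every shape's color has rotated by the same amount around the hue wheel — a uniform hue shift.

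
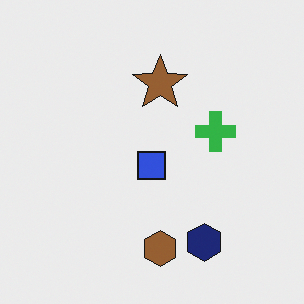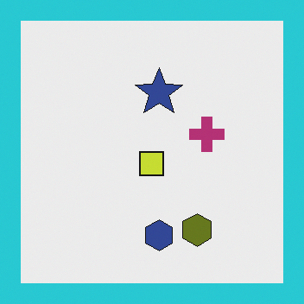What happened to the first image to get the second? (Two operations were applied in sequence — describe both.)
The second image is the first hue-shifted by a large amount, then framed with a cyan border.

Every shape's color has rotated by the same amount around the hue wheel — a uniform hue shift. A solid cyan frame runs around the edge of the second image, with the content slightly shrunk inside it.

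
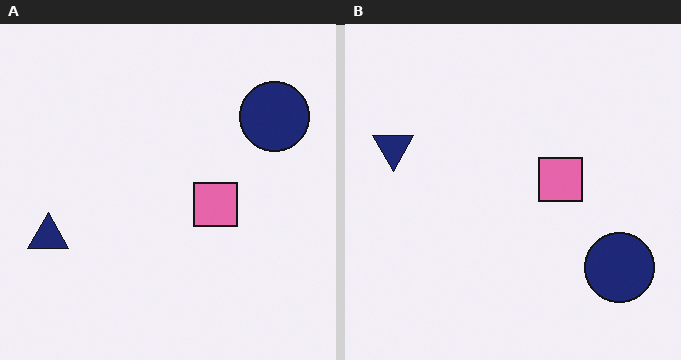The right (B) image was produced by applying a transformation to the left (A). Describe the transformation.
It was flipped vertically (top ↔ bottom).

The navy circle is in the top-right of the left (A) image and the bottom-right of the right (B) — shapes on opposite sides of the horizontal midline have swapped in a mirror flip.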